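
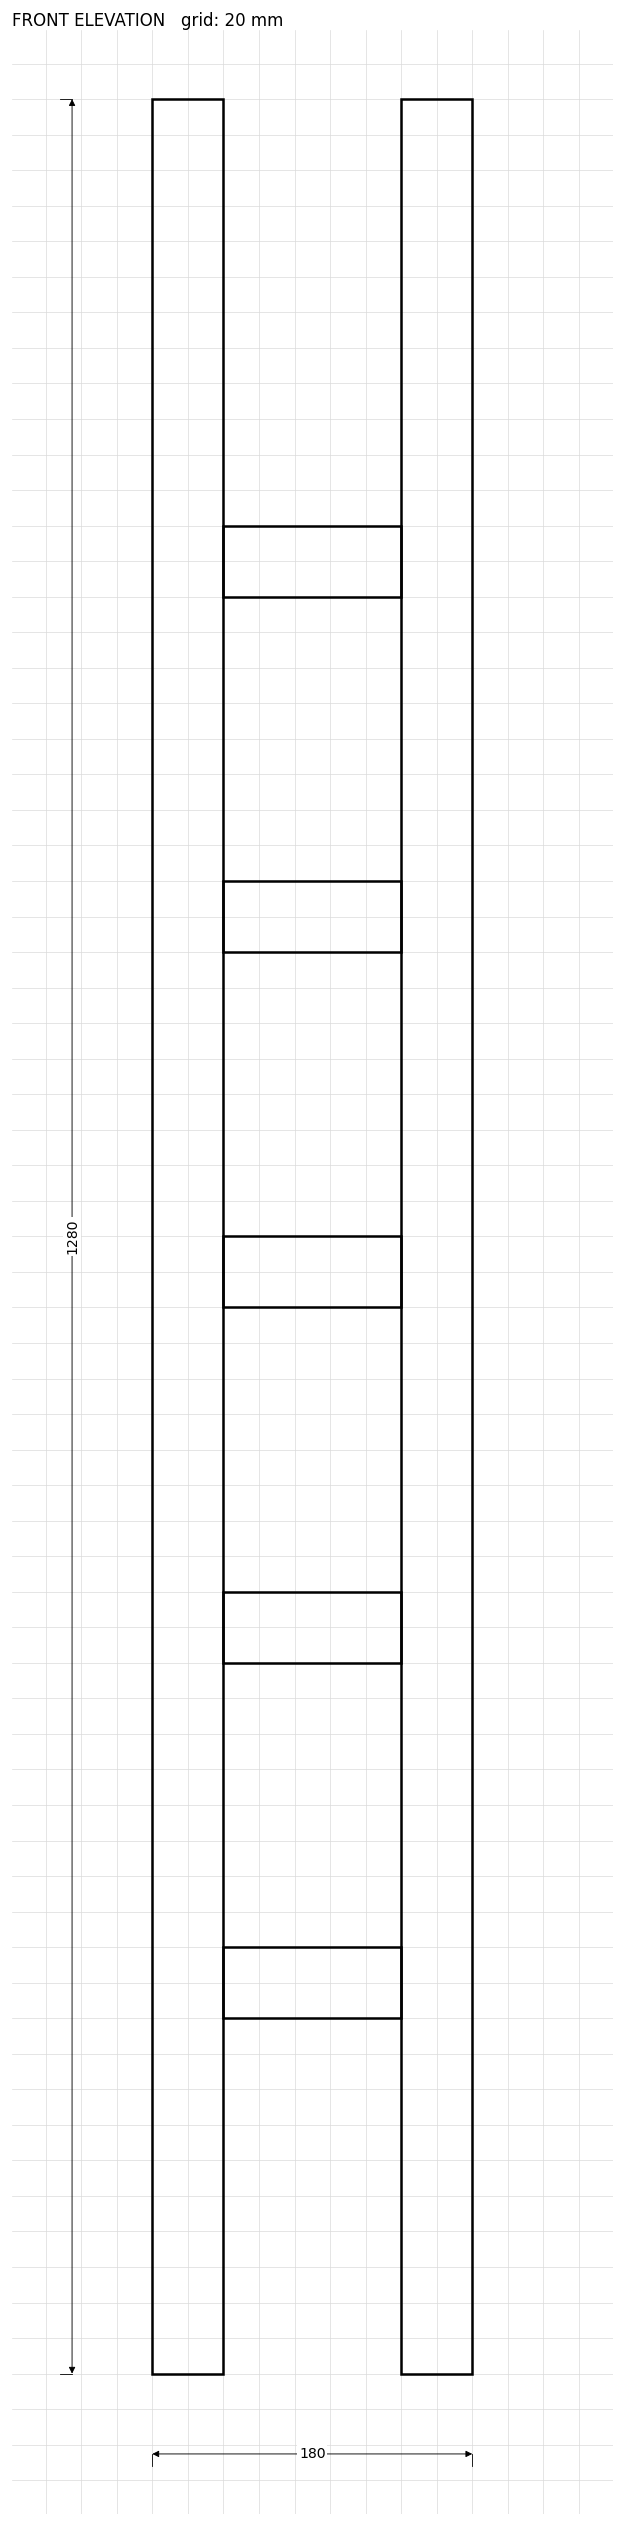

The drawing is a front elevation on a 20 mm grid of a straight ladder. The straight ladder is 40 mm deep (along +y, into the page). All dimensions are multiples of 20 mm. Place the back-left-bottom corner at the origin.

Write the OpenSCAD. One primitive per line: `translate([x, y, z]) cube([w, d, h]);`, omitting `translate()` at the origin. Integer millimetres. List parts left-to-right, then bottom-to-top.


cube([40, 40, 1280]);
translate([40, 0, 200]) cube([100, 40, 40]);
translate([40, 0, 400]) cube([100, 40, 40]);
translate([40, 0, 600]) cube([100, 40, 40]);
translate([40, 0, 800]) cube([100, 40, 40]);
translate([40, 0, 1000]) cube([100, 40, 40]);
translate([140, 0, 0]) cube([40, 40, 1280]);


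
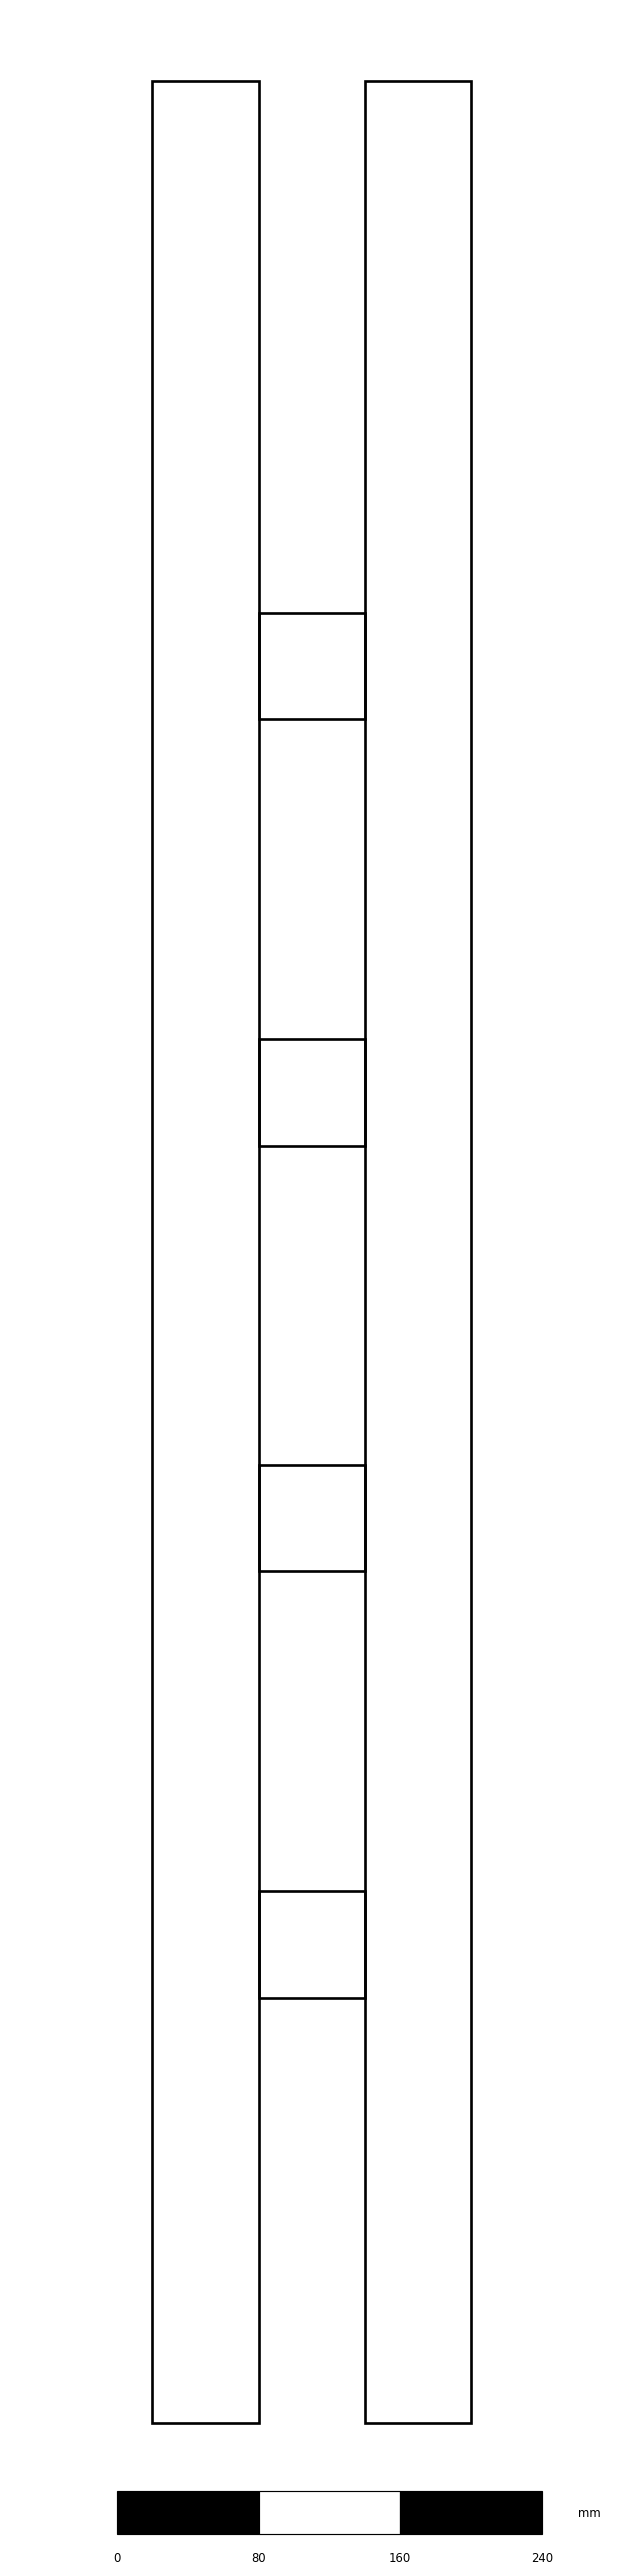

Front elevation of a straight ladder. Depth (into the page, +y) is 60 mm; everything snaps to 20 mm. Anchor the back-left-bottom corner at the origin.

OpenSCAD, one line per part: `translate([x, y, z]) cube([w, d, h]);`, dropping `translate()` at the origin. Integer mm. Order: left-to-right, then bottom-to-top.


cube([60, 60, 1320]);
translate([60, 0, 240]) cube([60, 60, 60]);
translate([60, 0, 480]) cube([60, 60, 60]);
translate([60, 0, 720]) cube([60, 60, 60]);
translate([60, 0, 960]) cube([60, 60, 60]);
translate([120, 0, 0]) cube([60, 60, 1320]);


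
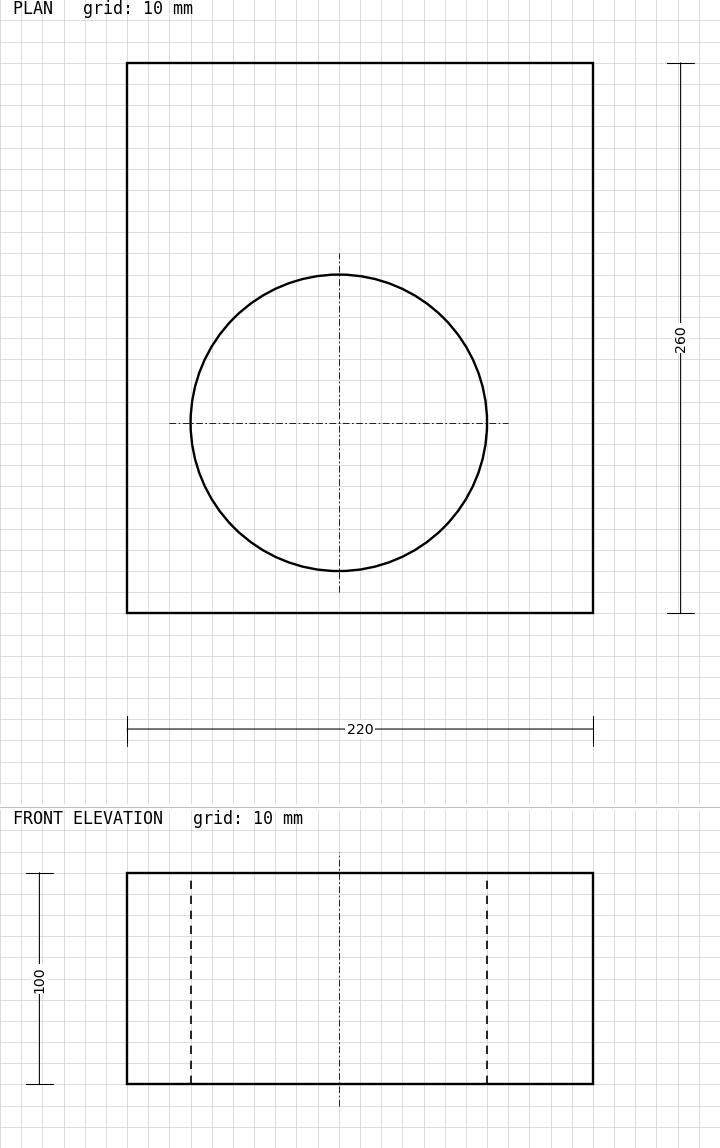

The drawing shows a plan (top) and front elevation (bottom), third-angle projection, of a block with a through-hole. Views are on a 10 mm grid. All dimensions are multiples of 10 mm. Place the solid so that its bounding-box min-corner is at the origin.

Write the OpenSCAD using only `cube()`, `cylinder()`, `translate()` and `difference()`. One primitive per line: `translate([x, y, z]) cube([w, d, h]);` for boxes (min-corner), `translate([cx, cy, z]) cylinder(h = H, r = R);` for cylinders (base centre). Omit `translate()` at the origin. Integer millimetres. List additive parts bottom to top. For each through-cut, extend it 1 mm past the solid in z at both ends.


difference() {
  cube([220, 260, 100]);
  translate([100, 90, -1]) cylinder(h = 102, r = 70);
}


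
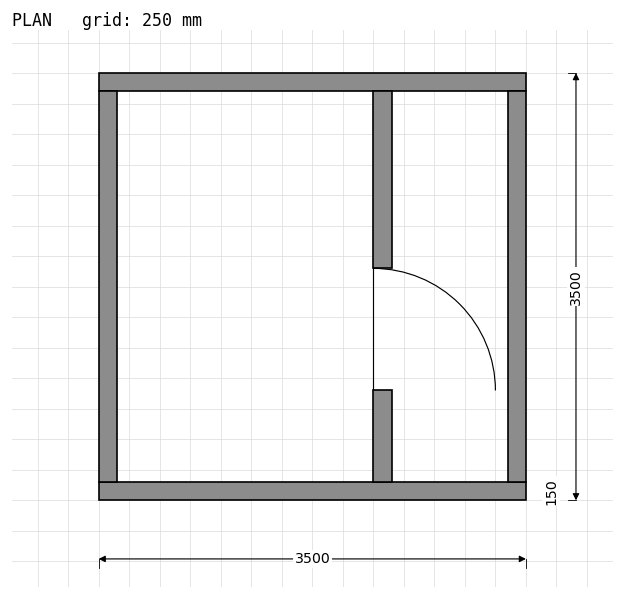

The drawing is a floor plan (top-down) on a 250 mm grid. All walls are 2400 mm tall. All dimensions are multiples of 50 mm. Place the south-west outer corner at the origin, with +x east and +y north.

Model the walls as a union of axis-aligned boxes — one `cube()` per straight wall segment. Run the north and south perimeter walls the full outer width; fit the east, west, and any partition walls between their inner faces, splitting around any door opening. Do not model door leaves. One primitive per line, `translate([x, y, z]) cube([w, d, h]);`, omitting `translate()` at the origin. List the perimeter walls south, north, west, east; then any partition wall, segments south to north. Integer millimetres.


cube([3500, 150, 2400]);
translate([0, 3350, 0]) cube([3500, 150, 2400]);
translate([0, 150, 0]) cube([150, 3200, 2400]);
translate([3350, 150, 0]) cube([150, 3200, 2400]);
translate([2250, 150, 0]) cube([150, 750, 2400]);
translate([2250, 1900, 0]) cube([150, 1450, 2400]);


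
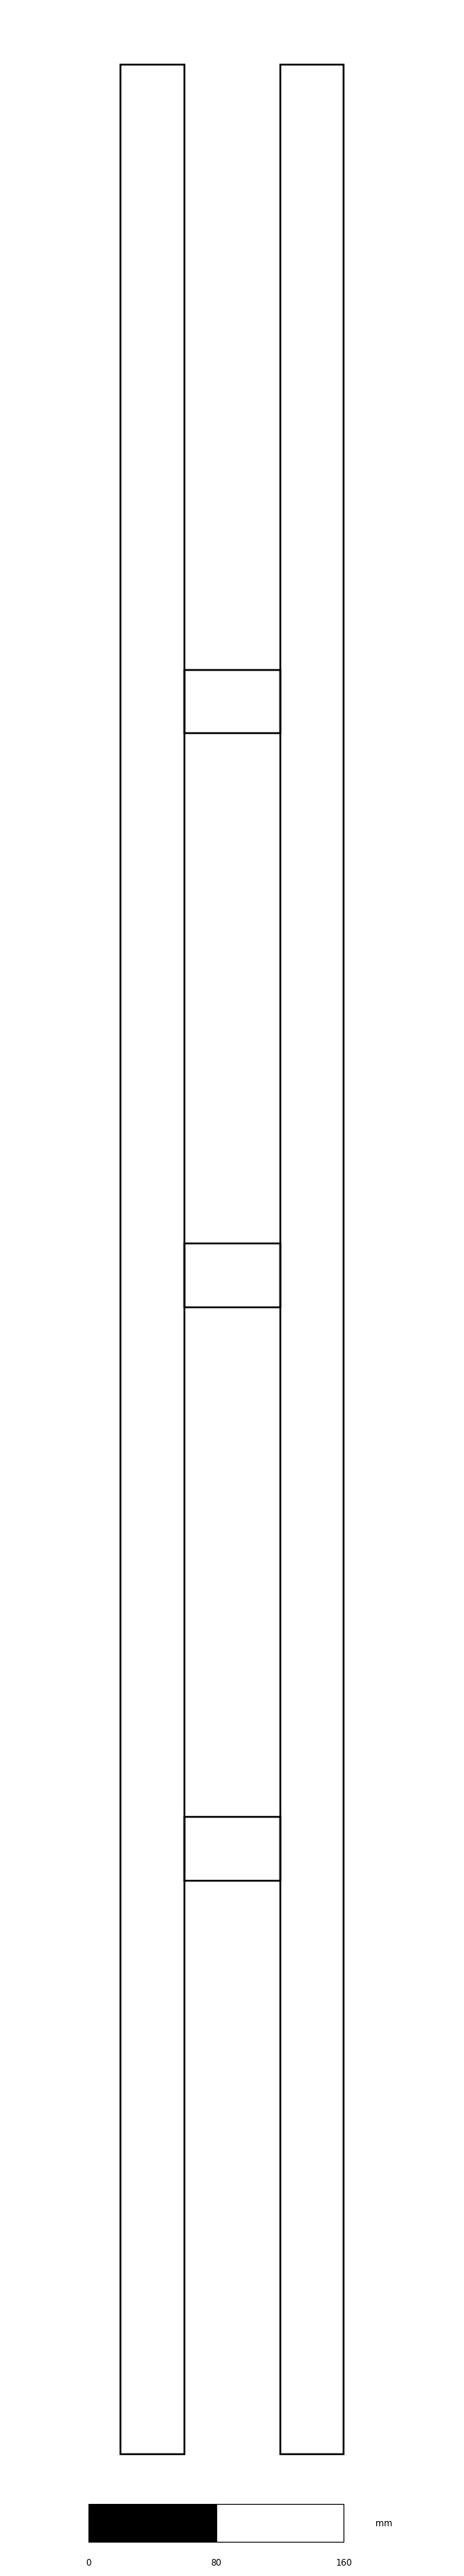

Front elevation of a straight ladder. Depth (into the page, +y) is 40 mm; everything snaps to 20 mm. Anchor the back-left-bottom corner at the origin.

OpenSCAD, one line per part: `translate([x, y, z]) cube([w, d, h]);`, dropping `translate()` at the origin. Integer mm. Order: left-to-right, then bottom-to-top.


cube([40, 40, 1500]);
translate([40, 0, 360]) cube([60, 40, 40]);
translate([40, 0, 720]) cube([60, 40, 40]);
translate([40, 0, 1080]) cube([60, 40, 40]);
translate([100, 0, 0]) cube([40, 40, 1500]);


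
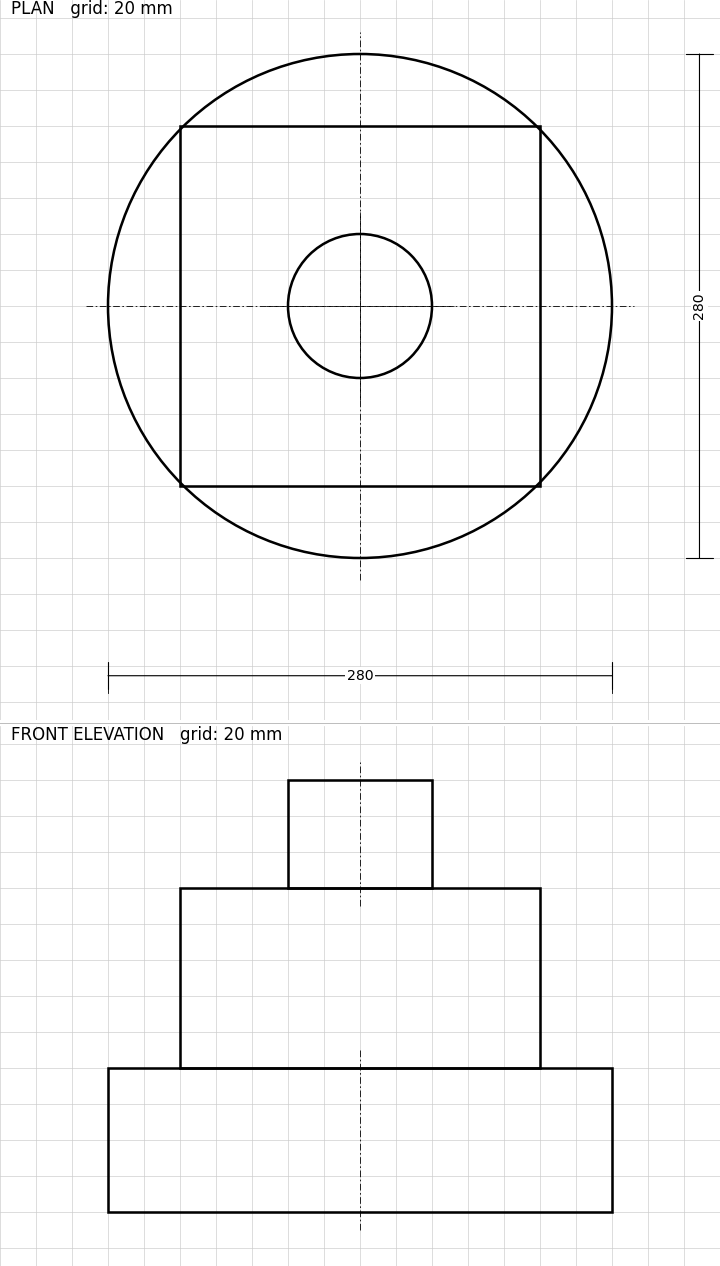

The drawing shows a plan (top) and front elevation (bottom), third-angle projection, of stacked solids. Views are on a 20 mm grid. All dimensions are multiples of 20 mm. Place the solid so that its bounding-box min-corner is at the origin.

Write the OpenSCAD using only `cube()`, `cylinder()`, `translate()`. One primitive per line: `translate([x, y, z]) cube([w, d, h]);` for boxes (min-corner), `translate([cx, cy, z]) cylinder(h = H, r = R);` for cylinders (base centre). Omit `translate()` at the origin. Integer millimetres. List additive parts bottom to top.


translate([140, 140, 0]) cylinder(h = 80, r = 140);
translate([40, 40, 80]) cube([200, 200, 100]);
translate([140, 140, 180]) cylinder(h = 60, r = 40);


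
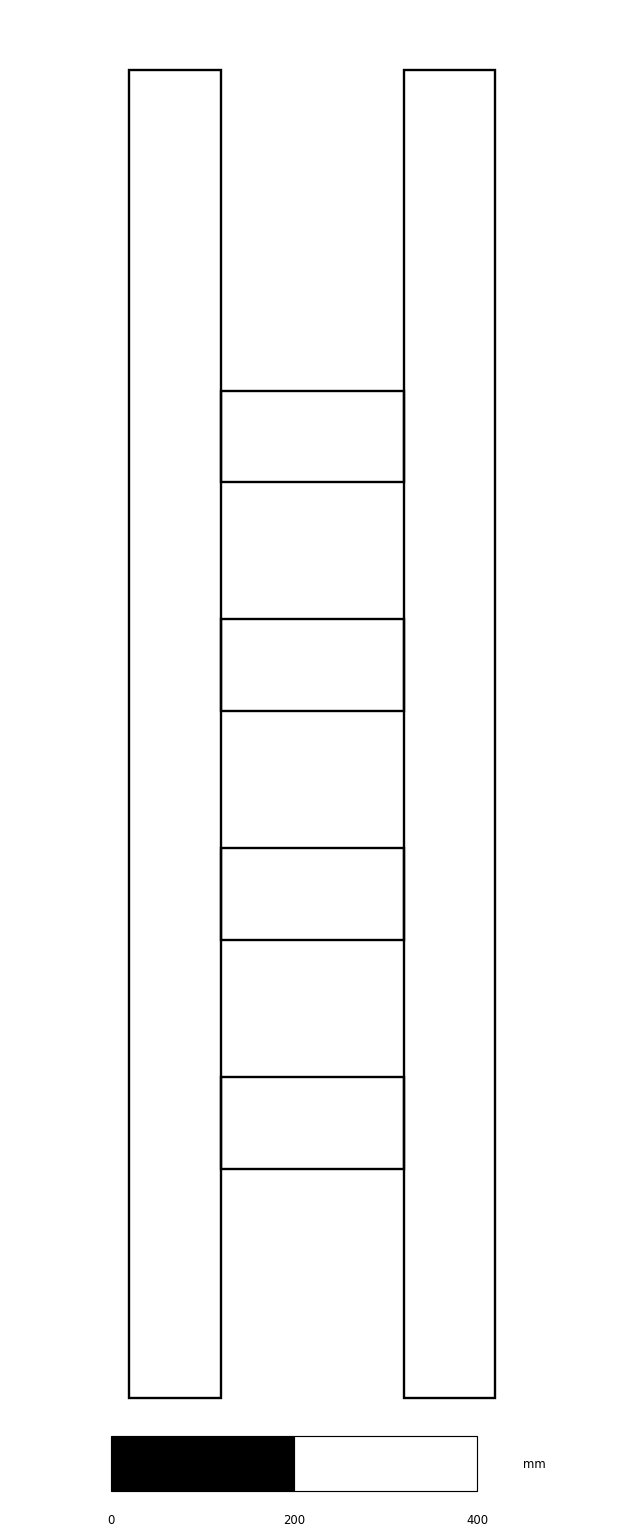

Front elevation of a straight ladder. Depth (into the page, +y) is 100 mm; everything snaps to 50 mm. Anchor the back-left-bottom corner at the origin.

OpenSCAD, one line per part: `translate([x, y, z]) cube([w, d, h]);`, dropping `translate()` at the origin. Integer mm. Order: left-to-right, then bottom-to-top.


cube([100, 100, 1450]);
translate([100, 0, 250]) cube([200, 100, 100]);
translate([100, 0, 500]) cube([200, 100, 100]);
translate([100, 0, 750]) cube([200, 100, 100]);
translate([100, 0, 1000]) cube([200, 100, 100]);
translate([300, 0, 0]) cube([100, 100, 1450]);


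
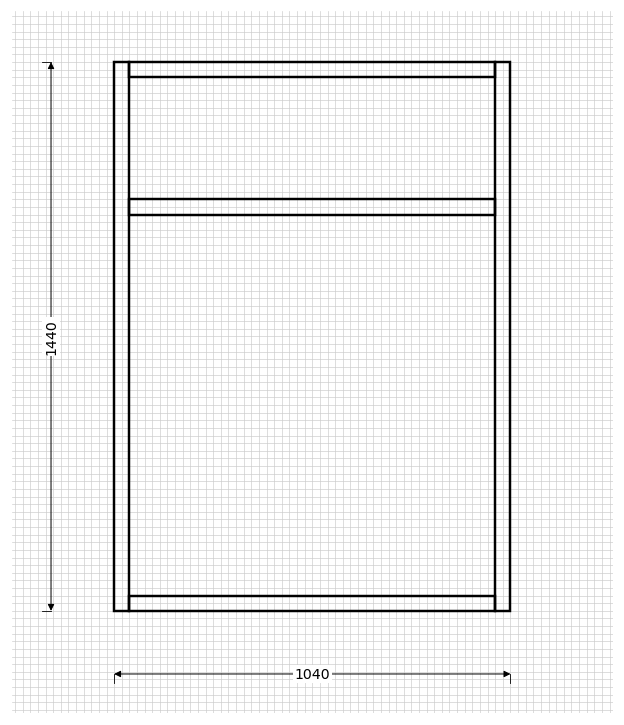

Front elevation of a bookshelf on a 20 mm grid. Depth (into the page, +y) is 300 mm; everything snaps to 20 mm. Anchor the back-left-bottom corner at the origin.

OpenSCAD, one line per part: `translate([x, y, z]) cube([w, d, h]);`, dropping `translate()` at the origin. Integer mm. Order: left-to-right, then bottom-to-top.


cube([40, 300, 1440]);
translate([40, 0, 0]) cube([960, 300, 40]);
translate([40, 0, 1040]) cube([960, 300, 40]);
translate([40, 0, 1400]) cube([960, 300, 40]);
translate([1000, 0, 0]) cube([40, 300, 1440]);


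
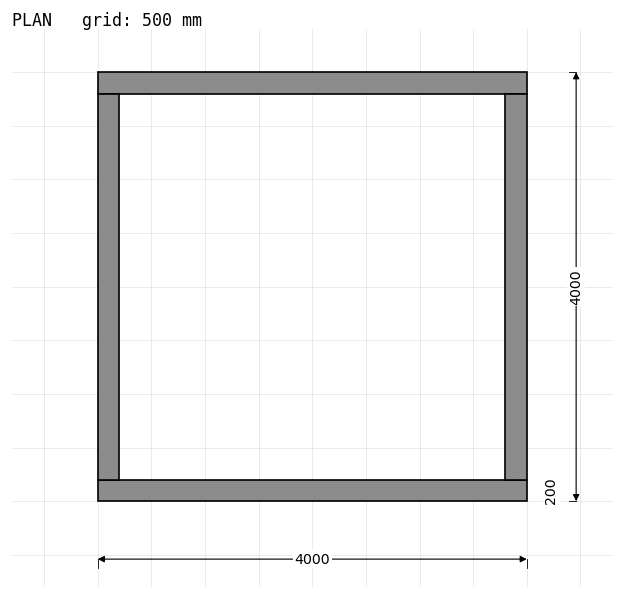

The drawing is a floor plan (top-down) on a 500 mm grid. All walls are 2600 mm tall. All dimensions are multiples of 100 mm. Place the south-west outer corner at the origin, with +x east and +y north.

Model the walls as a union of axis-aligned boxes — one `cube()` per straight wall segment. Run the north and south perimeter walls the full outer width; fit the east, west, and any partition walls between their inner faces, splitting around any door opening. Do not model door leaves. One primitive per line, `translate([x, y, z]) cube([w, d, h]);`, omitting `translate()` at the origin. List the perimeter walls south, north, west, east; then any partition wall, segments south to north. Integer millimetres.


cube([4000, 200, 2600]);
translate([0, 3800, 0]) cube([4000, 200, 2600]);
translate([0, 200, 0]) cube([200, 3600, 2600]);
translate([3800, 200, 0]) cube([200, 3600, 2600]);


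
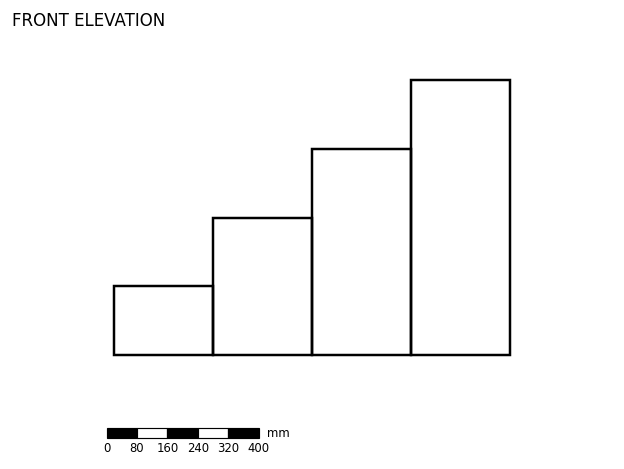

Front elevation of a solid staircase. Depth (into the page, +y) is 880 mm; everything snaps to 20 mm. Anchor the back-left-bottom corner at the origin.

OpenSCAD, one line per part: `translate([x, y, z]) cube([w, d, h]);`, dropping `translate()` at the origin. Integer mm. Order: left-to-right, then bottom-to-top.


cube([260, 880, 180]);
translate([260, 0, 0]) cube([260, 880, 360]);
translate([520, 0, 0]) cube([260, 880, 540]);
translate([780, 0, 0]) cube([260, 880, 720]);


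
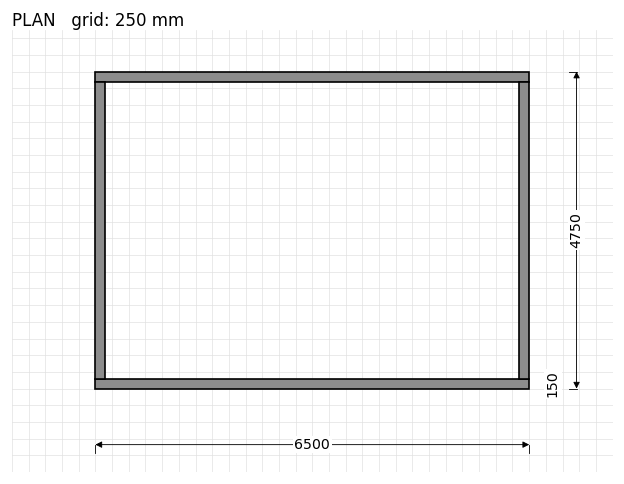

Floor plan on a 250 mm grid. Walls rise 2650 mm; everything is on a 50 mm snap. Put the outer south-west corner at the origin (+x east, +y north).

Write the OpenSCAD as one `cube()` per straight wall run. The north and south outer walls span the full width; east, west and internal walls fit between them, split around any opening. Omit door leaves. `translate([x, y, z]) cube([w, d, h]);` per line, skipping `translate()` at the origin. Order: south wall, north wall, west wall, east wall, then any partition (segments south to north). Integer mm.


cube([6500, 150, 2650]);
translate([0, 4600, 0]) cube([6500, 150, 2650]);
translate([0, 150, 0]) cube([150, 4450, 2650]);
translate([6350, 150, 0]) cube([150, 4450, 2650]);


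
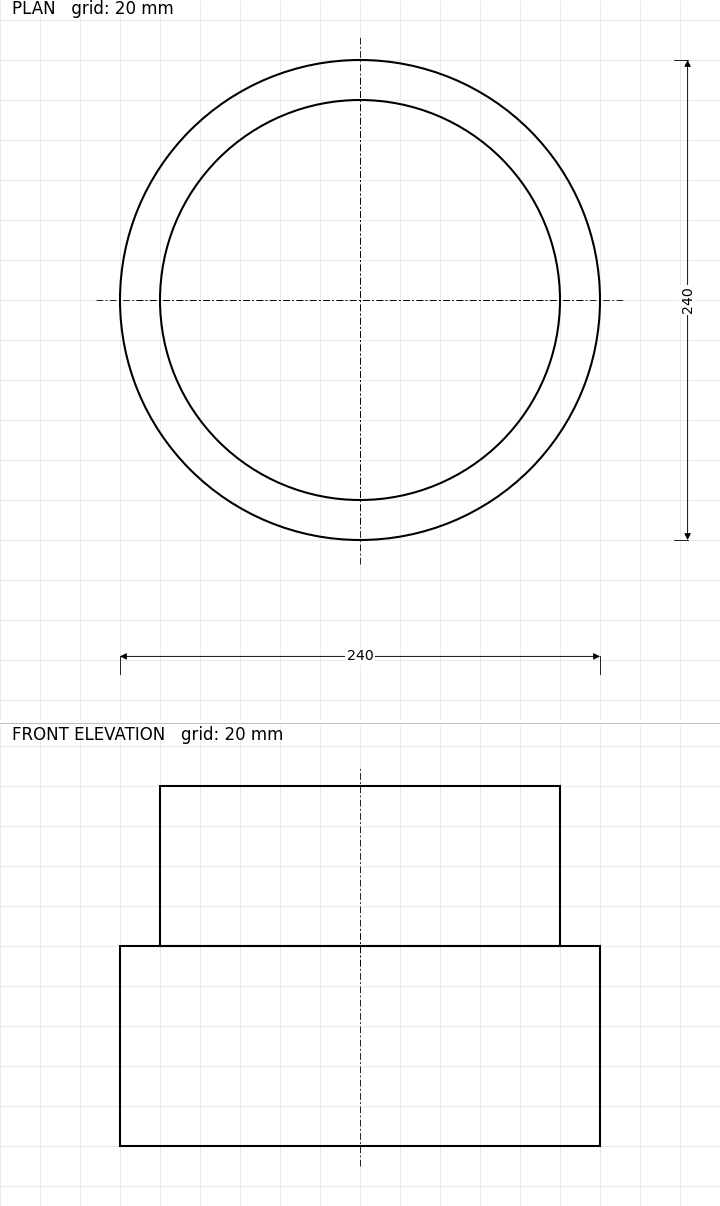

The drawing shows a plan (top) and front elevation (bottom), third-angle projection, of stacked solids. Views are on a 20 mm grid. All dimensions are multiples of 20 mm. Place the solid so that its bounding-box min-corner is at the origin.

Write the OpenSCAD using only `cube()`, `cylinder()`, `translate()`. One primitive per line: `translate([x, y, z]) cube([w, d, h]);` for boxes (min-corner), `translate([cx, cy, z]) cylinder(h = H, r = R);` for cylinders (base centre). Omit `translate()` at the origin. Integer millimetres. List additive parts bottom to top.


translate([120, 120, 0]) cylinder(h = 100, r = 120);
translate([120, 120, 100]) cylinder(h = 80, r = 100);


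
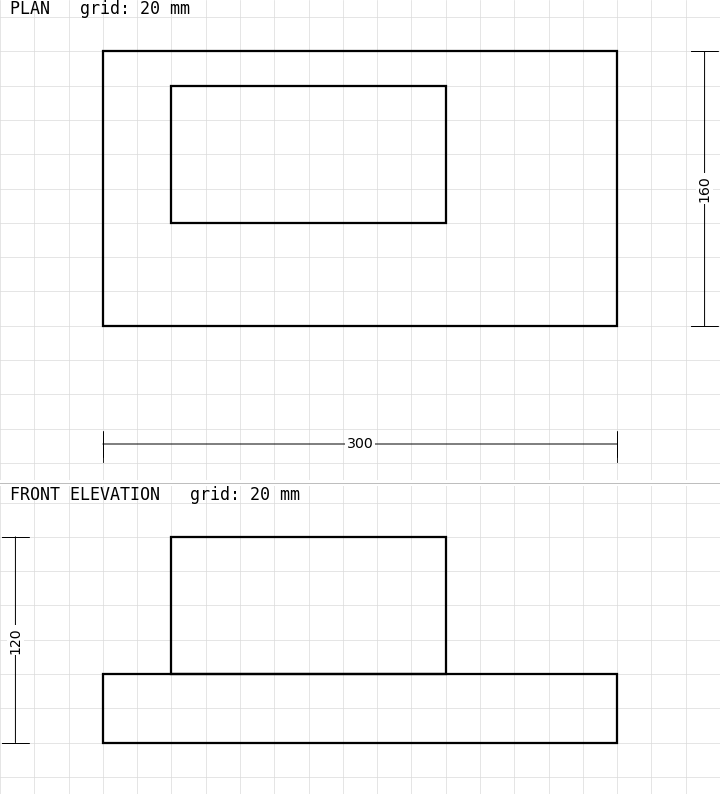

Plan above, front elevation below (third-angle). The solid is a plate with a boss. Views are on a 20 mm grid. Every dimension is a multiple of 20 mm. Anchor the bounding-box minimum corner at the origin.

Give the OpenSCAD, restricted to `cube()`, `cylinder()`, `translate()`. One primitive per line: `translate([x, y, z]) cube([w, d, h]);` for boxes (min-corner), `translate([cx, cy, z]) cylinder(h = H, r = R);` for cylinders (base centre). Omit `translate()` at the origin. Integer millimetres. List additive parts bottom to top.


cube([300, 160, 40]);
translate([40, 60, 40]) cube([160, 80, 80]);


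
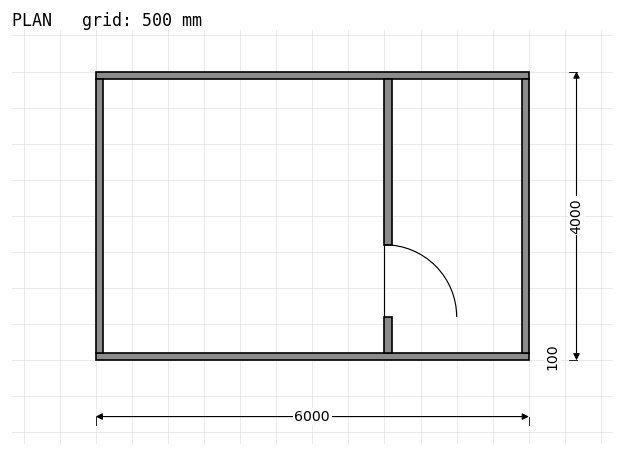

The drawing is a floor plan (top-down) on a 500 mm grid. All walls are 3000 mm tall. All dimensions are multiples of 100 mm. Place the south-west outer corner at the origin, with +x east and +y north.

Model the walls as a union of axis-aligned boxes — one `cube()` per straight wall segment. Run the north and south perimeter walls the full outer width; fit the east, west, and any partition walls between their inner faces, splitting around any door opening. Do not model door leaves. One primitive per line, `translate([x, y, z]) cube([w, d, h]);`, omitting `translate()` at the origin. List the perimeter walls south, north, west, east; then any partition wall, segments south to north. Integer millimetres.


cube([6000, 100, 3000]);
translate([0, 3900, 0]) cube([6000, 100, 3000]);
translate([0, 100, 0]) cube([100, 3800, 3000]);
translate([5900, 100, 0]) cube([100, 3800, 3000]);
translate([4000, 100, 0]) cube([100, 500, 3000]);
translate([4000, 1600, 0]) cube([100, 2300, 3000]);


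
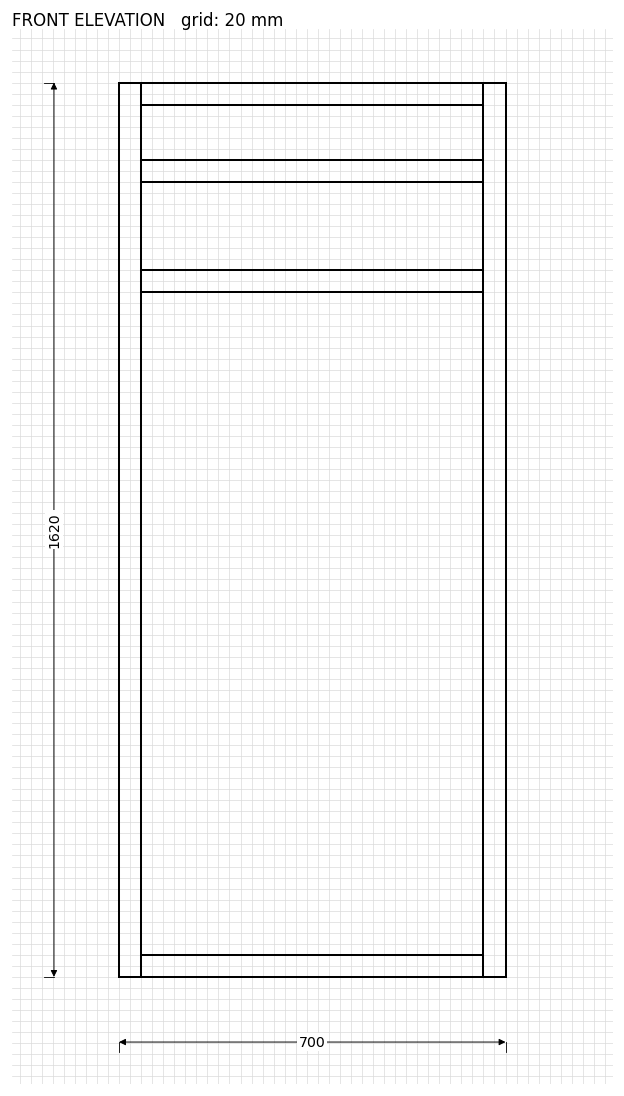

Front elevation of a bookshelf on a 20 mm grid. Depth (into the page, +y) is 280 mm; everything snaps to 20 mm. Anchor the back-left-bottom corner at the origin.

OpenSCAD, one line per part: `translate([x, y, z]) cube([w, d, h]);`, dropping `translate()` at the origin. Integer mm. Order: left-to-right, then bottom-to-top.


cube([40, 280, 1620]);
translate([40, 0, 0]) cube([620, 280, 40]);
translate([40, 0, 1240]) cube([620, 280, 40]);
translate([40, 0, 1440]) cube([620, 280, 40]);
translate([40, 0, 1580]) cube([620, 280, 40]);
translate([660, 0, 0]) cube([40, 280, 1620]);


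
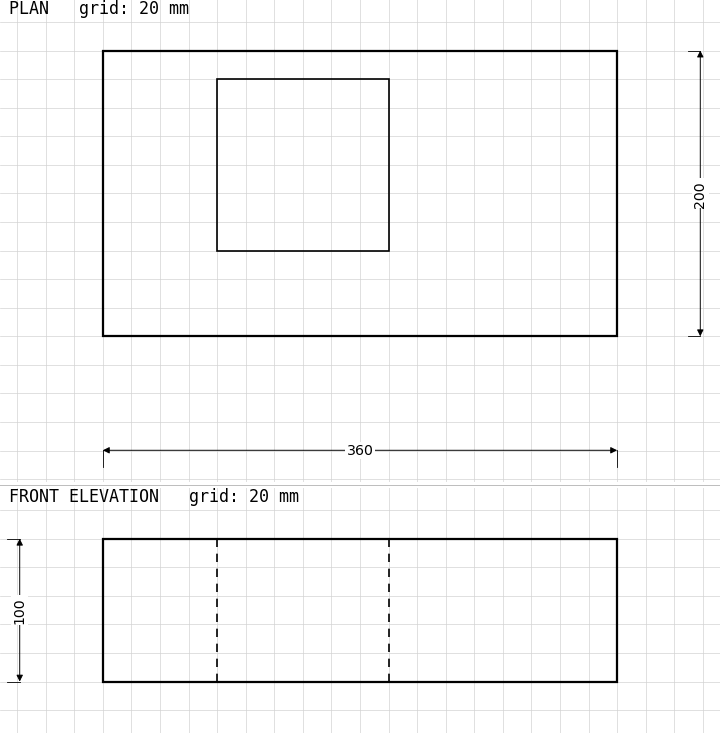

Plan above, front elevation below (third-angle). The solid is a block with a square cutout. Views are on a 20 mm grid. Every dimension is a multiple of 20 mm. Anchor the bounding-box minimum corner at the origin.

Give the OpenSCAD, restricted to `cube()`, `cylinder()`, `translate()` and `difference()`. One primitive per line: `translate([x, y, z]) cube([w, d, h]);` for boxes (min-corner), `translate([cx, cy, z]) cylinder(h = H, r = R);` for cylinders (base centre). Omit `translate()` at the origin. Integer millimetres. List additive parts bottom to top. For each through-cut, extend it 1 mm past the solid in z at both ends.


difference() {
  cube([360, 200, 100]);
  translate([80, 60, -1]) cube([120, 120, 102]);
}


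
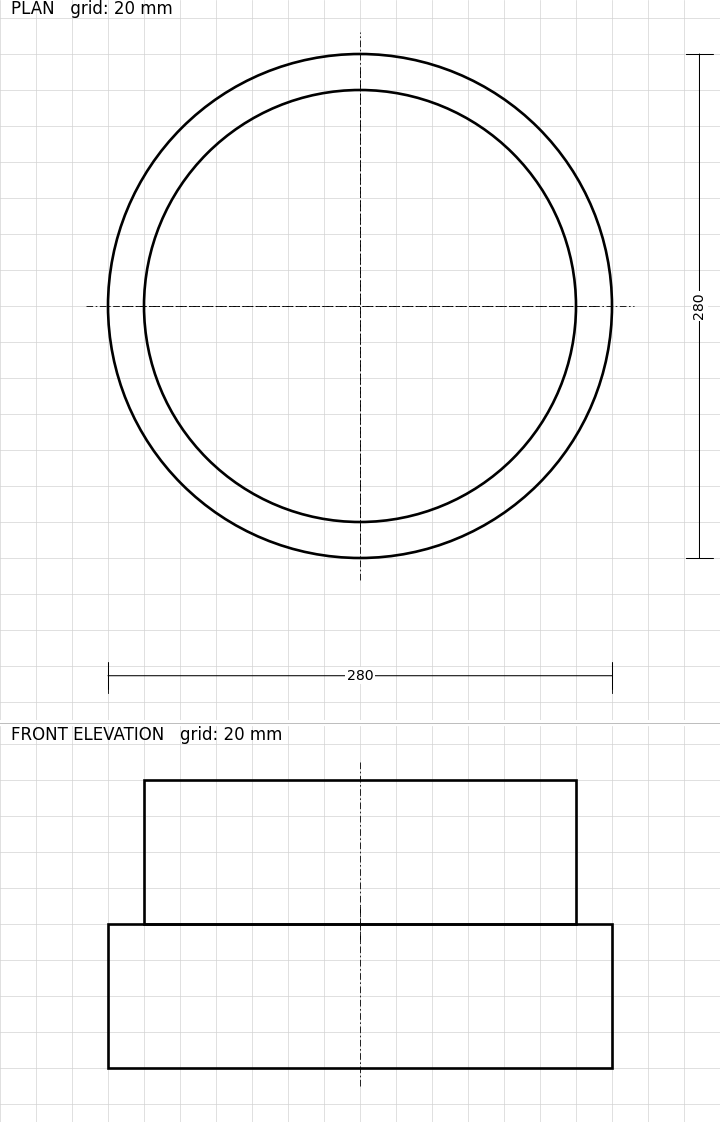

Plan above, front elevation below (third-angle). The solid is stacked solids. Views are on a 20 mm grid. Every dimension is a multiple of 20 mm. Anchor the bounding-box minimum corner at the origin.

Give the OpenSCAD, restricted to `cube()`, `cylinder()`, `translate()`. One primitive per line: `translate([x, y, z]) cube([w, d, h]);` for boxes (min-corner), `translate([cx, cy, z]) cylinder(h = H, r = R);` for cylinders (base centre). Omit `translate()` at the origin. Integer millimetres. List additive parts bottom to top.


translate([140, 140, 0]) cylinder(h = 80, r = 140);
translate([140, 140, 80]) cylinder(h = 80, r = 120);


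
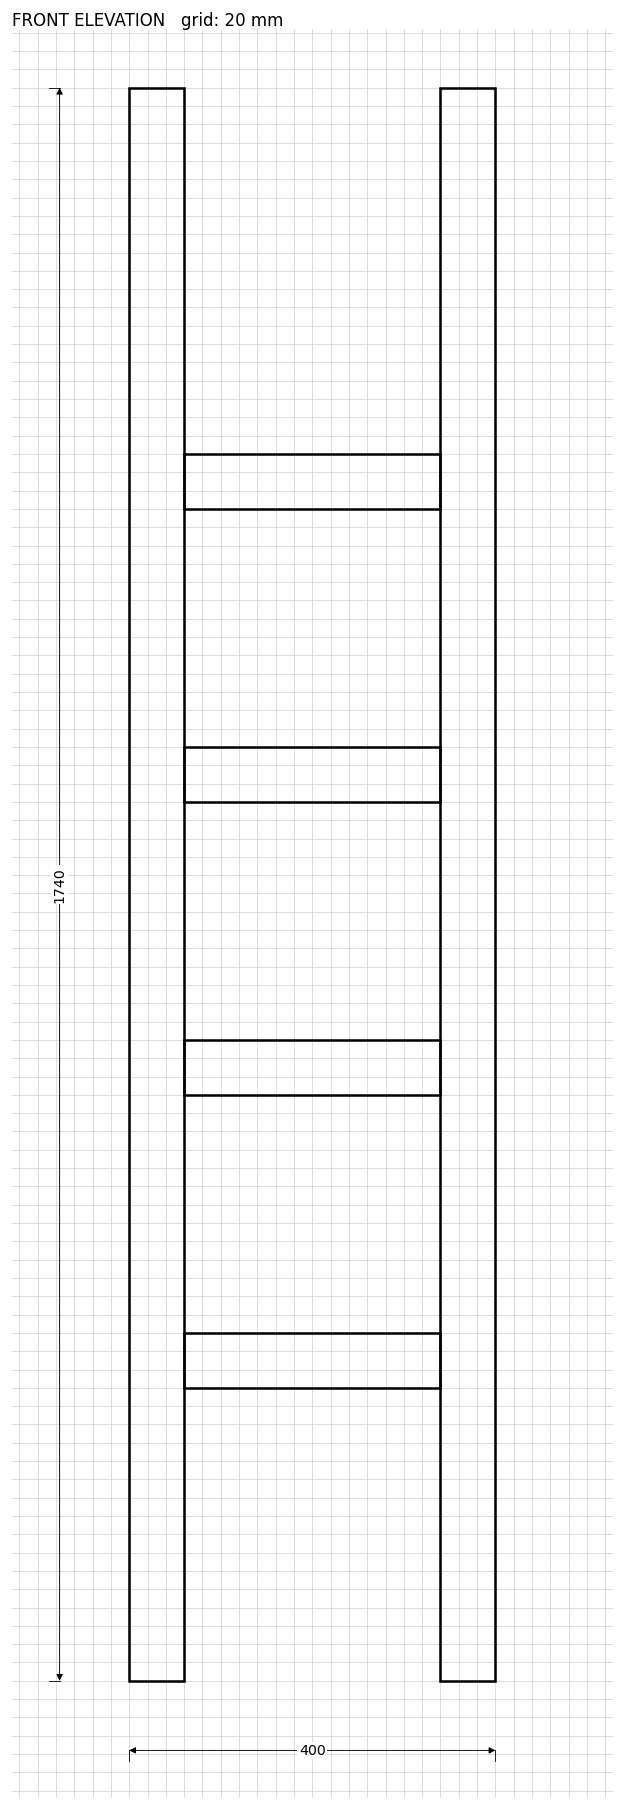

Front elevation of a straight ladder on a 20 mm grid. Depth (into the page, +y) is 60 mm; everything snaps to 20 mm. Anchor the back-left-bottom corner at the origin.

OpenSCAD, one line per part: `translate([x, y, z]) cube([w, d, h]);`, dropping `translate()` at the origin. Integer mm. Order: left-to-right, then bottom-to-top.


cube([60, 60, 1740]);
translate([60, 0, 320]) cube([280, 60, 60]);
translate([60, 0, 640]) cube([280, 60, 60]);
translate([60, 0, 960]) cube([280, 60, 60]);
translate([60, 0, 1280]) cube([280, 60, 60]);
translate([340, 0, 0]) cube([60, 60, 1740]);


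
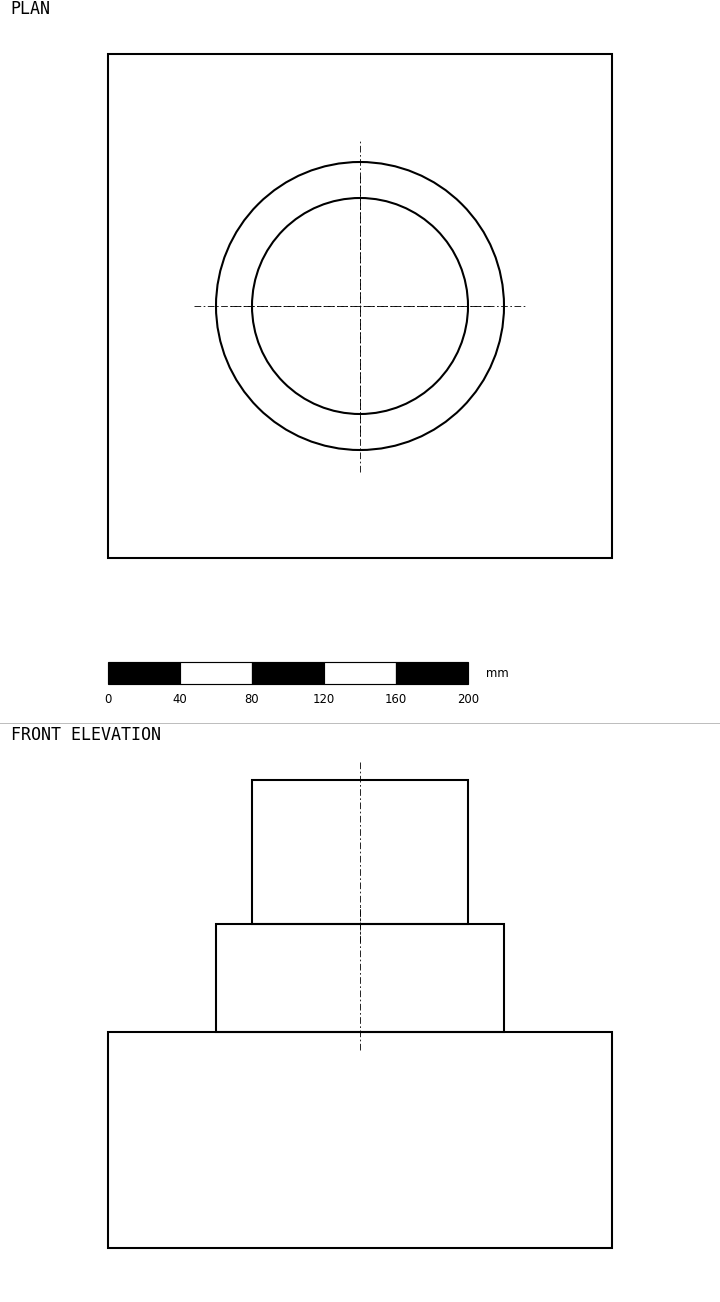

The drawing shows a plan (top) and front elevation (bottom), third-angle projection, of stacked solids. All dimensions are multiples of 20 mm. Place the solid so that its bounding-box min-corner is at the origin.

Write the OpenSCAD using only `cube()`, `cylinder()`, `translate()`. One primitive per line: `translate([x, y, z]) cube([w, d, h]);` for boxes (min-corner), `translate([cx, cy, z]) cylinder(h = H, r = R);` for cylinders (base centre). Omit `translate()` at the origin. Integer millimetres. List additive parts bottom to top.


cube([280, 280, 120]);
translate([140, 140, 120]) cylinder(h = 60, r = 80);
translate([140, 140, 180]) cylinder(h = 80, r = 60);


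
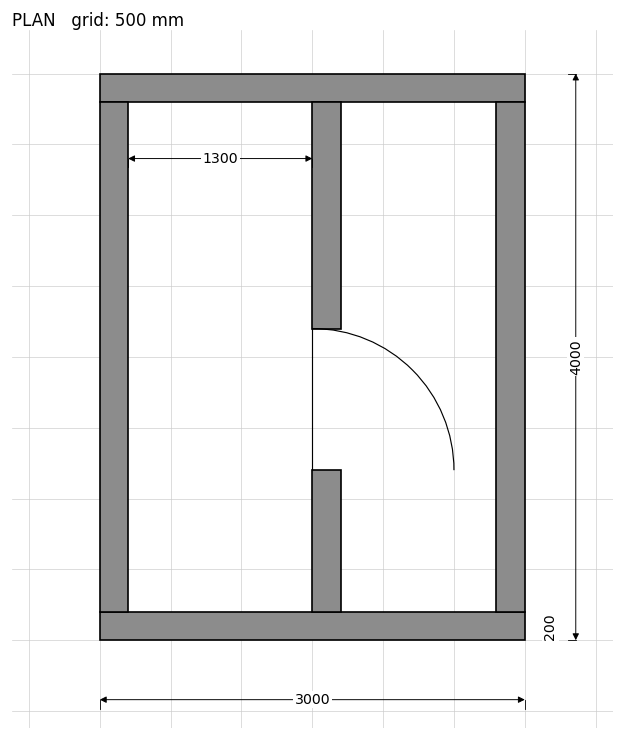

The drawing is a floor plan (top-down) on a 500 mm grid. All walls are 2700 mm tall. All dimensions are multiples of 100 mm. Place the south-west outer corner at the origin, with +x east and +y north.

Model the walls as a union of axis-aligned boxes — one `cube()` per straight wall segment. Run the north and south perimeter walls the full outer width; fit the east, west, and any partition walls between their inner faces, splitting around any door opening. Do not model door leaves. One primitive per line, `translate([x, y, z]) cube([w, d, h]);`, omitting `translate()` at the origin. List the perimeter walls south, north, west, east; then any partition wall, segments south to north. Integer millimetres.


cube([3000, 200, 2700]);
translate([0, 3800, 0]) cube([3000, 200, 2700]);
translate([0, 200, 0]) cube([200, 3600, 2700]);
translate([2800, 200, 0]) cube([200, 3600, 2700]);
translate([1500, 200, 0]) cube([200, 1000, 2700]);
translate([1500, 2200, 0]) cube([200, 1600, 2700]);


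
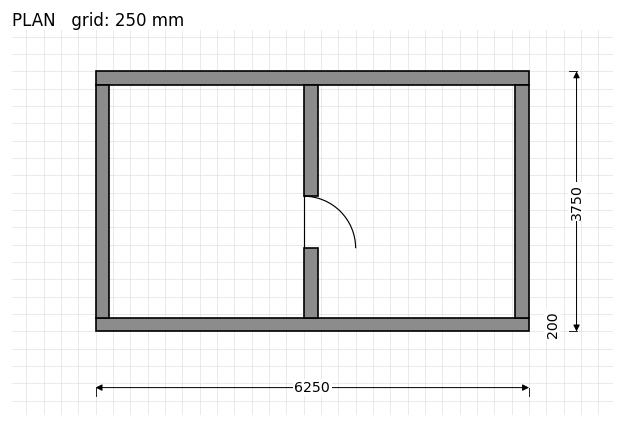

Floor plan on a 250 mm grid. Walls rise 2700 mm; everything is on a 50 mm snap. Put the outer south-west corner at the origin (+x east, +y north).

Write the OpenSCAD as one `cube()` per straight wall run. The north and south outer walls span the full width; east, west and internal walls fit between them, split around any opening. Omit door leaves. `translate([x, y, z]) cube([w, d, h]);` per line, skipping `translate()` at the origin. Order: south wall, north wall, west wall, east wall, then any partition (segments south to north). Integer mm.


cube([6250, 200, 2700]);
translate([0, 3550, 0]) cube([6250, 200, 2700]);
translate([0, 200, 0]) cube([200, 3350, 2700]);
translate([6050, 200, 0]) cube([200, 3350, 2700]);
translate([3000, 200, 0]) cube([200, 1000, 2700]);
translate([3000, 1950, 0]) cube([200, 1600, 2700]);


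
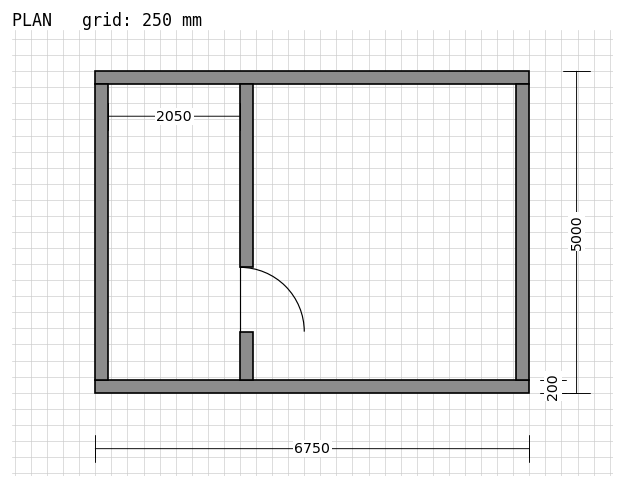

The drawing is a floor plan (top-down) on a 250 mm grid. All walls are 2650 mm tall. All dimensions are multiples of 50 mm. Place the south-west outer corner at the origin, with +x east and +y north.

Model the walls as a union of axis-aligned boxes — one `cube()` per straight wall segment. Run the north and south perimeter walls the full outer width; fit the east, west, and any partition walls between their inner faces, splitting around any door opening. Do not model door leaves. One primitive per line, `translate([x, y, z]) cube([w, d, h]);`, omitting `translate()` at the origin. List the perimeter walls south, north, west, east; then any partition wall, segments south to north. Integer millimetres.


cube([6750, 200, 2650]);
translate([0, 4800, 0]) cube([6750, 200, 2650]);
translate([0, 200, 0]) cube([200, 4600, 2650]);
translate([6550, 200, 0]) cube([200, 4600, 2650]);
translate([2250, 200, 0]) cube([200, 750, 2650]);
translate([2250, 1950, 0]) cube([200, 2850, 2650]);


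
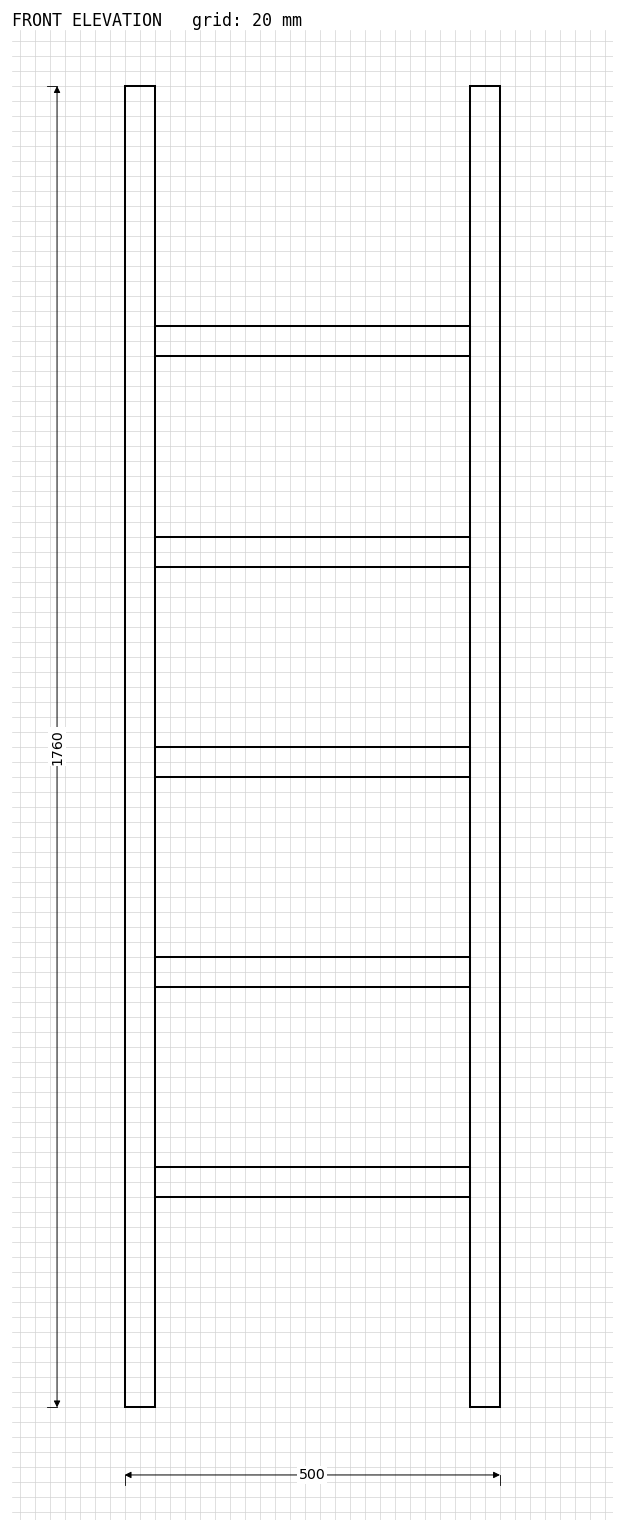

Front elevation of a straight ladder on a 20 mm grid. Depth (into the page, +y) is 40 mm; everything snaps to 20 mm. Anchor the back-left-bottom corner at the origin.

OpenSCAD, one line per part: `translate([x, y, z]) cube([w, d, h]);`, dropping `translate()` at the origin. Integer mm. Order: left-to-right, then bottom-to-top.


cube([40, 40, 1760]);
translate([40, 0, 280]) cube([420, 40, 40]);
translate([40, 0, 560]) cube([420, 40, 40]);
translate([40, 0, 840]) cube([420, 40, 40]);
translate([40, 0, 1120]) cube([420, 40, 40]);
translate([40, 0, 1400]) cube([420, 40, 40]);
translate([460, 0, 0]) cube([40, 40, 1760]);


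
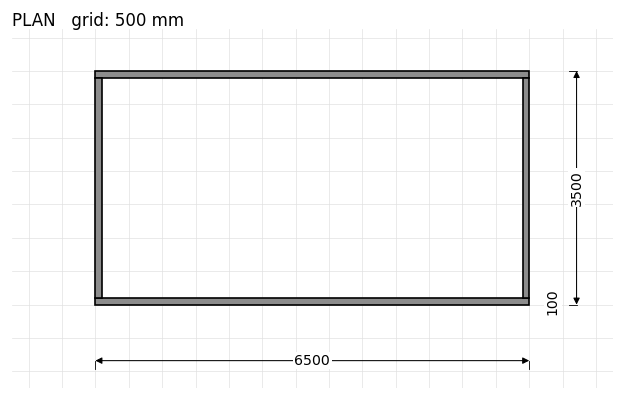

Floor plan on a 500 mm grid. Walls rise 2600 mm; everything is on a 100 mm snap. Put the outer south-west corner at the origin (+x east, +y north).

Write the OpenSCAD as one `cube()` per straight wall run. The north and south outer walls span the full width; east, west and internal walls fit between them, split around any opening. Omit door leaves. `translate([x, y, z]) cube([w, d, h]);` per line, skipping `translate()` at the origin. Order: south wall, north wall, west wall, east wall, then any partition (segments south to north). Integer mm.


cube([6500, 100, 2600]);
translate([0, 3400, 0]) cube([6500, 100, 2600]);
translate([0, 100, 0]) cube([100, 3300, 2600]);
translate([6400, 100, 0]) cube([100, 3300, 2600]);


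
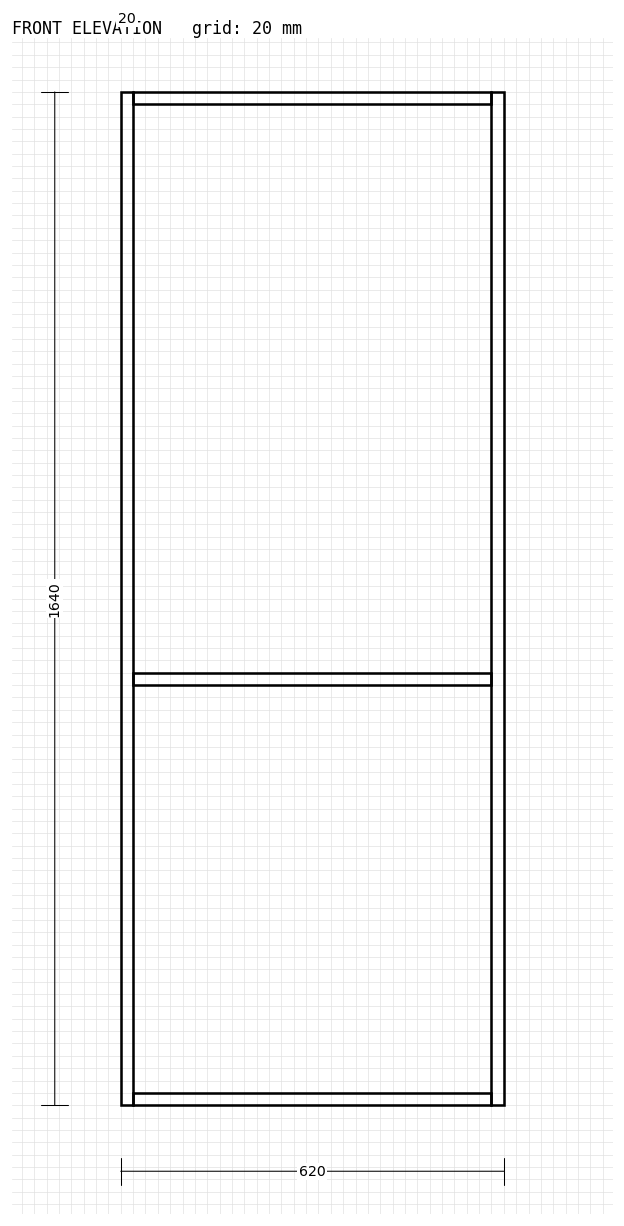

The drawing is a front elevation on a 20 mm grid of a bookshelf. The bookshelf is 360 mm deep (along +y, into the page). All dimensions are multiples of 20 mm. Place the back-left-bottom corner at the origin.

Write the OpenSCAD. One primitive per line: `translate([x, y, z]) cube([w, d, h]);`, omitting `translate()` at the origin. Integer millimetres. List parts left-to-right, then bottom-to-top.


cube([20, 360, 1640]);
translate([20, 0, 0]) cube([580, 360, 20]);
translate([20, 0, 680]) cube([580, 360, 20]);
translate([20, 0, 1620]) cube([580, 360, 20]);
translate([600, 0, 0]) cube([20, 360, 1640]);


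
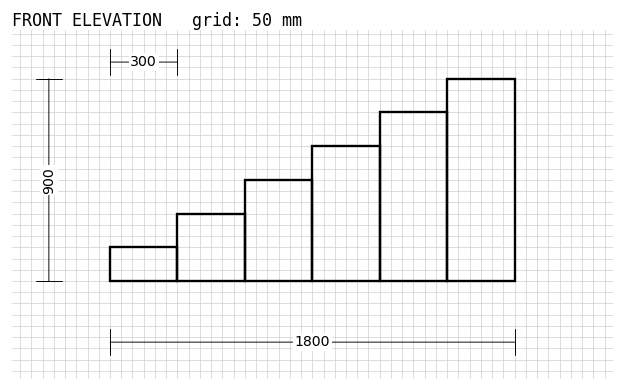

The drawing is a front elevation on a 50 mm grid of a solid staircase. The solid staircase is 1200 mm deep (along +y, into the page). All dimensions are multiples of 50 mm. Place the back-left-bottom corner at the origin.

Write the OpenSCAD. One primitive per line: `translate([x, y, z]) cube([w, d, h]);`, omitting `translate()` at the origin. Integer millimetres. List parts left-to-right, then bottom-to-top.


cube([300, 1200, 150]);
translate([300, 0, 0]) cube([300, 1200, 300]);
translate([600, 0, 0]) cube([300, 1200, 450]);
translate([900, 0, 0]) cube([300, 1200, 600]);
translate([1200, 0, 0]) cube([300, 1200, 750]);
translate([1500, 0, 0]) cube([300, 1200, 900]);


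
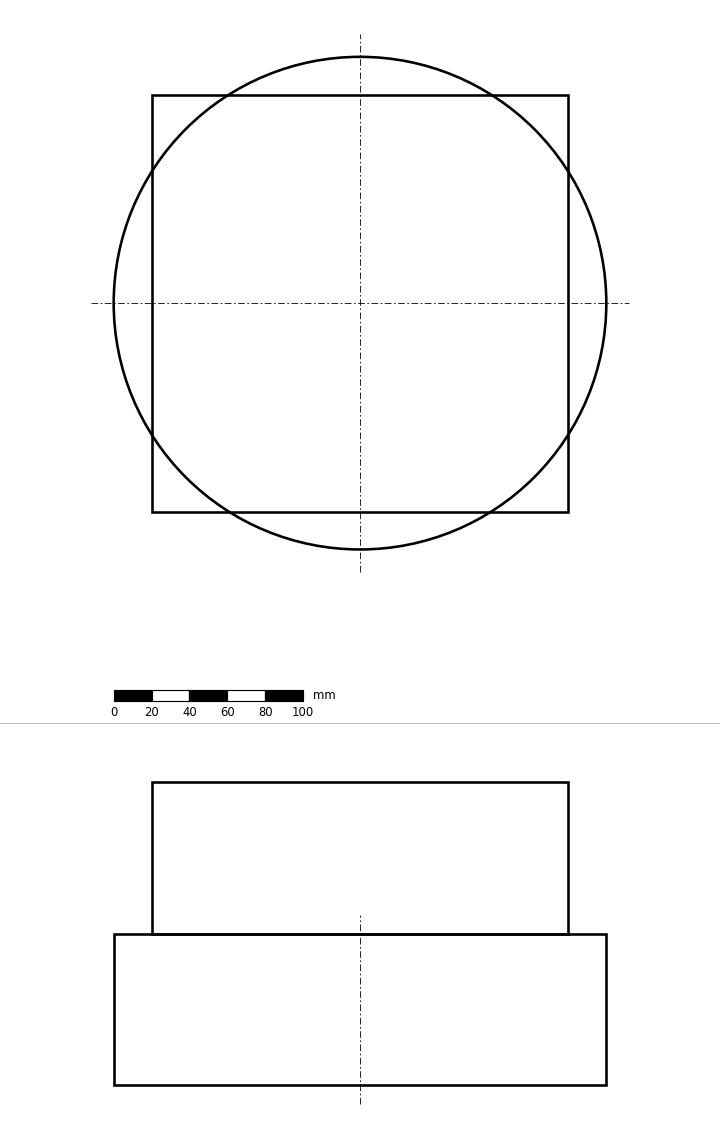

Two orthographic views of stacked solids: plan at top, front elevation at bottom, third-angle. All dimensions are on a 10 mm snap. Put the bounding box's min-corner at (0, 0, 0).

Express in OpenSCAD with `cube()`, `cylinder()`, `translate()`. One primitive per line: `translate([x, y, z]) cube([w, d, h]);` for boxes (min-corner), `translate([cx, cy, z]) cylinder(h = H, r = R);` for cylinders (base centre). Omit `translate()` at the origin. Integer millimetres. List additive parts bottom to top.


translate([130, 130, 0]) cylinder(h = 80, r = 130);
translate([20, 20, 80]) cube([220, 220, 80]);


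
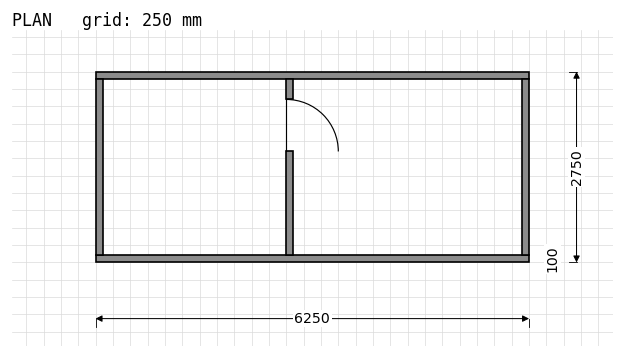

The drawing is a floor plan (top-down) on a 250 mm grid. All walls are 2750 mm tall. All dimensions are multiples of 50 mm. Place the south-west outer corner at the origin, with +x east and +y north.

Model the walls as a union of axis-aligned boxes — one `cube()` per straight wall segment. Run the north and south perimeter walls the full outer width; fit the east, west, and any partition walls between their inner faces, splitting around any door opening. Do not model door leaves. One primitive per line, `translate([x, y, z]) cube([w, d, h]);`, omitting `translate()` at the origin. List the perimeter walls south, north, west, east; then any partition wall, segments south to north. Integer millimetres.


cube([6250, 100, 2750]);
translate([0, 2650, 0]) cube([6250, 100, 2750]);
translate([0, 100, 0]) cube([100, 2550, 2750]);
translate([6150, 100, 0]) cube([100, 2550, 2750]);
translate([2750, 100, 0]) cube([100, 1500, 2750]);
translate([2750, 2350, 0]) cube([100, 300, 2750]);


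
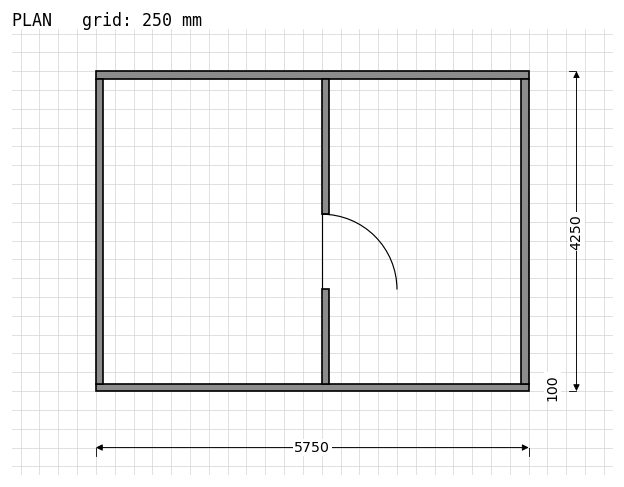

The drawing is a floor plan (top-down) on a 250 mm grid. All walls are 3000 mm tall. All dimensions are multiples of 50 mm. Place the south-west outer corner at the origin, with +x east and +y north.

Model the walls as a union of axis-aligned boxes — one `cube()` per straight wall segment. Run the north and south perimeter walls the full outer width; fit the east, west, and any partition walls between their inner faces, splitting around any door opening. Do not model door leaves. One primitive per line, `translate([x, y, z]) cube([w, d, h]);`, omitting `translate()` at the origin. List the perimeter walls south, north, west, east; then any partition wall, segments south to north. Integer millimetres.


cube([5750, 100, 3000]);
translate([0, 4150, 0]) cube([5750, 100, 3000]);
translate([0, 100, 0]) cube([100, 4050, 3000]);
translate([5650, 100, 0]) cube([100, 4050, 3000]);
translate([3000, 100, 0]) cube([100, 1250, 3000]);
translate([3000, 2350, 0]) cube([100, 1800, 3000]);


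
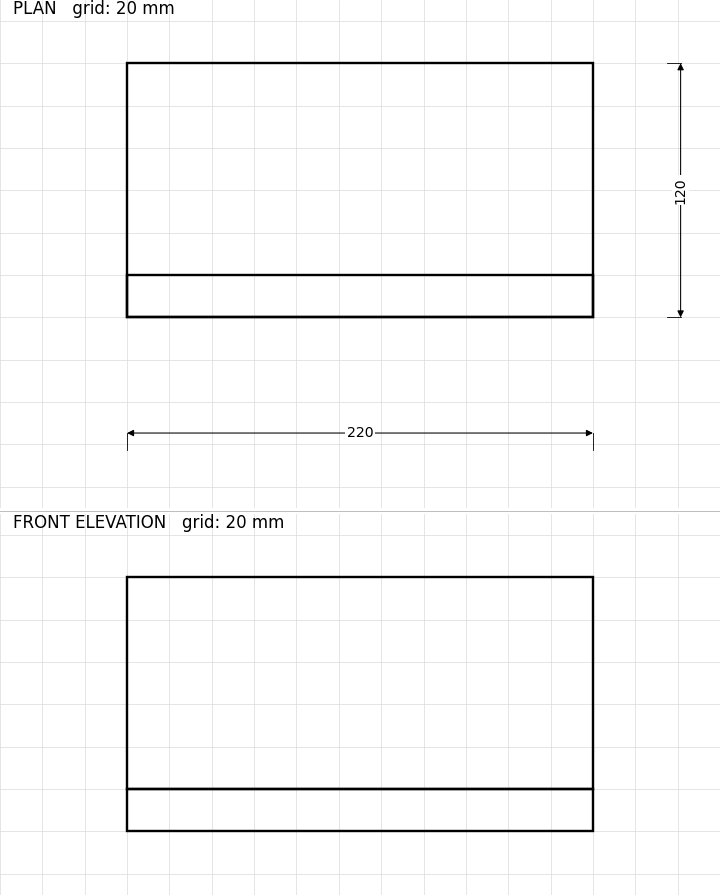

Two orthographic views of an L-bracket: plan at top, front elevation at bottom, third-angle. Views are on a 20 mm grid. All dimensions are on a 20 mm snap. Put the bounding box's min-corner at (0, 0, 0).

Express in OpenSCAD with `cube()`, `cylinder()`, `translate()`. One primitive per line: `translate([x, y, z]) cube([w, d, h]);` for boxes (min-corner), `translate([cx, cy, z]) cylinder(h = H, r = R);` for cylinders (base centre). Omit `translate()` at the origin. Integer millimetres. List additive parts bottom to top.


cube([220, 120, 20]);
translate([0, 0, 20]) cube([220, 20, 100]);


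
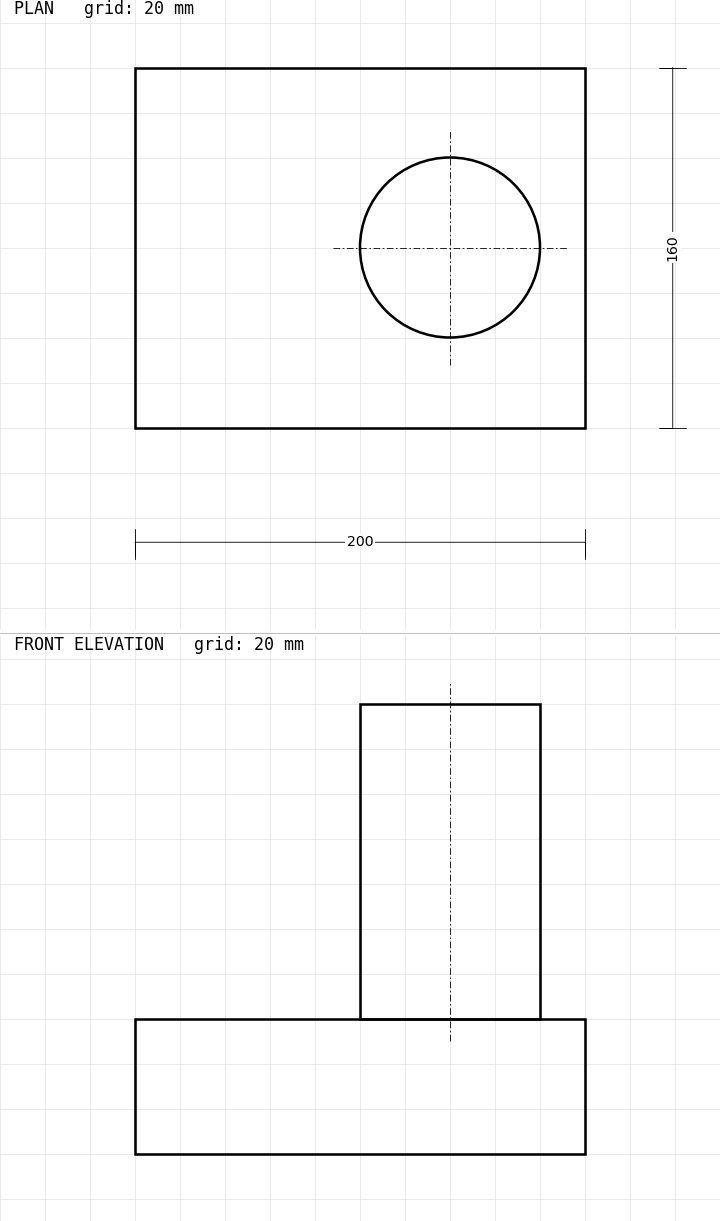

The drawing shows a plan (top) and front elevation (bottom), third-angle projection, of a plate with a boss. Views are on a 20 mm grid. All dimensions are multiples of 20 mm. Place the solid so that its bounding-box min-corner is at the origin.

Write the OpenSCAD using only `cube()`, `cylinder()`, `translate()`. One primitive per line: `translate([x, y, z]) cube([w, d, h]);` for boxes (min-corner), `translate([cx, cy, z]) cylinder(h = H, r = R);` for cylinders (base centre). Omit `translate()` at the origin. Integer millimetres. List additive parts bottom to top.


cube([200, 160, 60]);
translate([140, 80, 60]) cylinder(h = 140, r = 40);


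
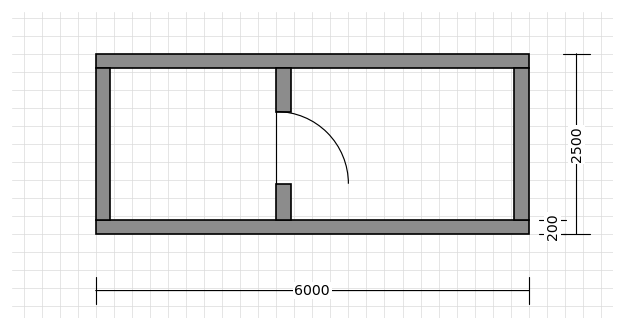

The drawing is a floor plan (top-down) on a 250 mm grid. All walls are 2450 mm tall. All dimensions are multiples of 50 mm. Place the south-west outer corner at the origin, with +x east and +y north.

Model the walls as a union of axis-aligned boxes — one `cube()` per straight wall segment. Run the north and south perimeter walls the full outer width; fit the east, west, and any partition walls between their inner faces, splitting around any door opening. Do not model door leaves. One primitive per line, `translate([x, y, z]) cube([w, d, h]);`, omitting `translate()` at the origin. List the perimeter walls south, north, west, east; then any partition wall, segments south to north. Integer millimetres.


cube([6000, 200, 2450]);
translate([0, 2300, 0]) cube([6000, 200, 2450]);
translate([0, 200, 0]) cube([200, 2100, 2450]);
translate([5800, 200, 0]) cube([200, 2100, 2450]);
translate([2500, 200, 0]) cube([200, 500, 2450]);
translate([2500, 1700, 0]) cube([200, 600, 2450]);


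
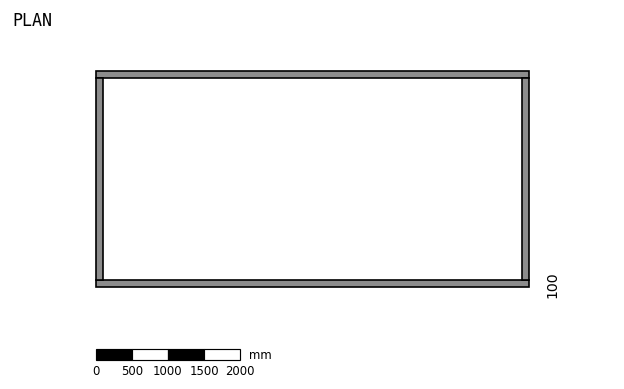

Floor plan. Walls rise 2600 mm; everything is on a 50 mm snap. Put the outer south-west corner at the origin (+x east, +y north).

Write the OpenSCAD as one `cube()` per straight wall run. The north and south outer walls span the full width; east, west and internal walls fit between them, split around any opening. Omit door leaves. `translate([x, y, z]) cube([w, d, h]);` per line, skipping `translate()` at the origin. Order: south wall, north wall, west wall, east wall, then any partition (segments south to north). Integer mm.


cube([6000, 100, 2600]);
translate([0, 2900, 0]) cube([6000, 100, 2600]);
translate([0, 100, 0]) cube([100, 2800, 2600]);
translate([5900, 100, 0]) cube([100, 2800, 2600]);


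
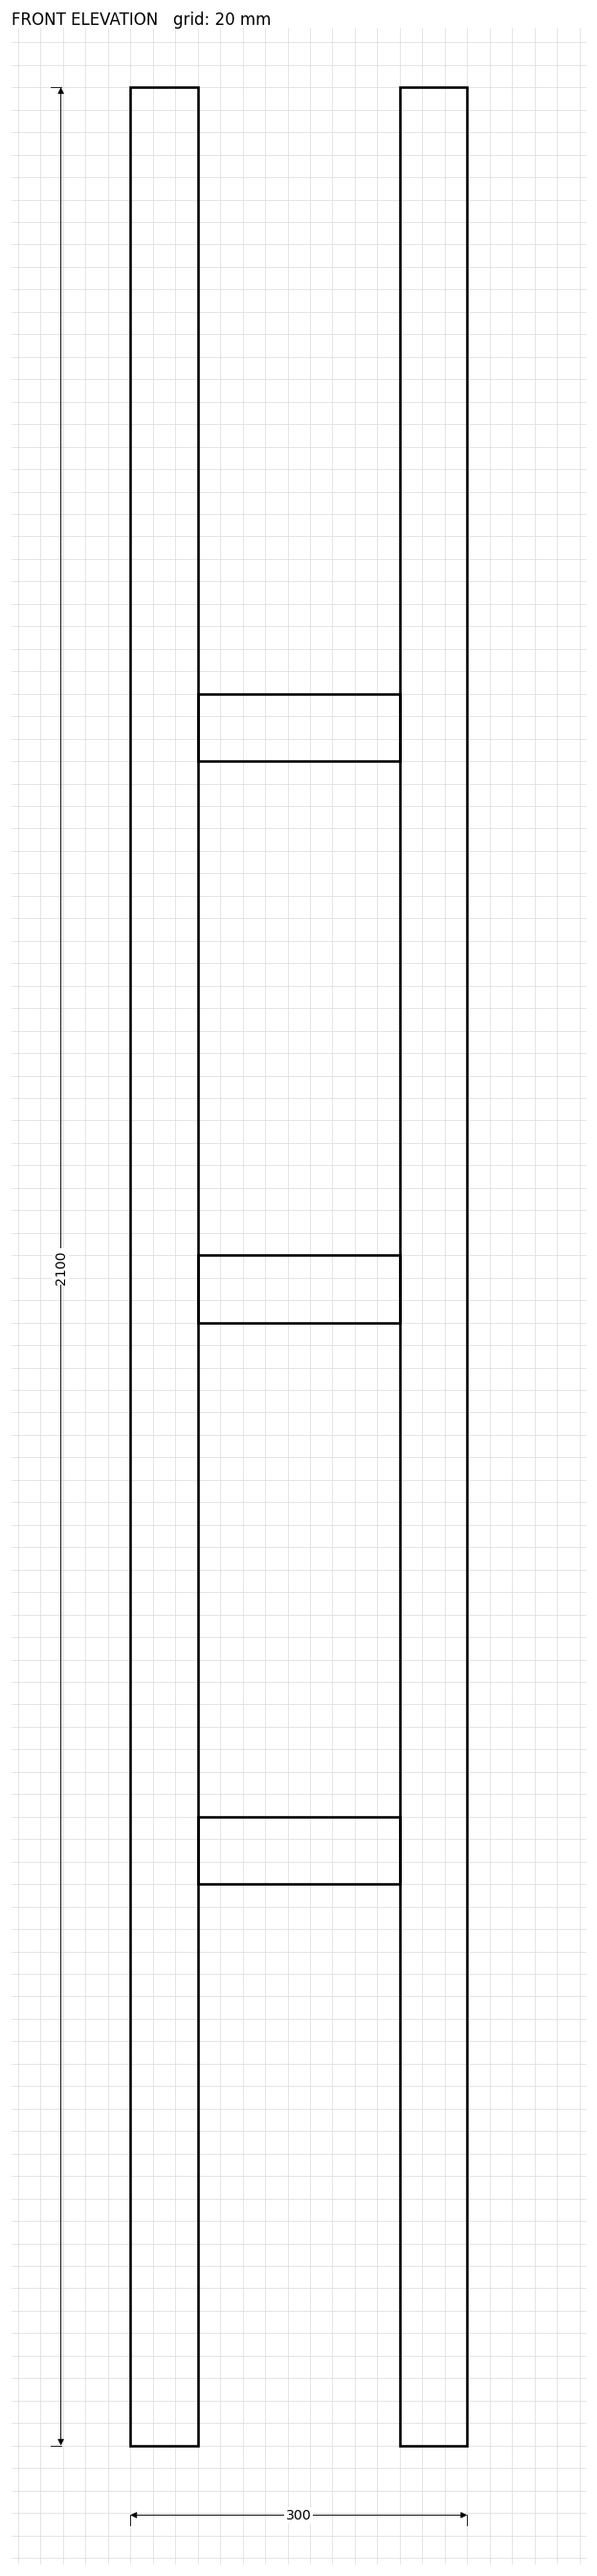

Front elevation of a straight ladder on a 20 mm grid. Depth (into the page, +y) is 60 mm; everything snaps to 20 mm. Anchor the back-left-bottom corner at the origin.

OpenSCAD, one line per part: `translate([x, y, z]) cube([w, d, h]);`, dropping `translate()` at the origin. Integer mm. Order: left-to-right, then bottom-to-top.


cube([60, 60, 2100]);
translate([60, 0, 500]) cube([180, 60, 60]);
translate([60, 0, 1000]) cube([180, 60, 60]);
translate([60, 0, 1500]) cube([180, 60, 60]);
translate([240, 0, 0]) cube([60, 60, 2100]);
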